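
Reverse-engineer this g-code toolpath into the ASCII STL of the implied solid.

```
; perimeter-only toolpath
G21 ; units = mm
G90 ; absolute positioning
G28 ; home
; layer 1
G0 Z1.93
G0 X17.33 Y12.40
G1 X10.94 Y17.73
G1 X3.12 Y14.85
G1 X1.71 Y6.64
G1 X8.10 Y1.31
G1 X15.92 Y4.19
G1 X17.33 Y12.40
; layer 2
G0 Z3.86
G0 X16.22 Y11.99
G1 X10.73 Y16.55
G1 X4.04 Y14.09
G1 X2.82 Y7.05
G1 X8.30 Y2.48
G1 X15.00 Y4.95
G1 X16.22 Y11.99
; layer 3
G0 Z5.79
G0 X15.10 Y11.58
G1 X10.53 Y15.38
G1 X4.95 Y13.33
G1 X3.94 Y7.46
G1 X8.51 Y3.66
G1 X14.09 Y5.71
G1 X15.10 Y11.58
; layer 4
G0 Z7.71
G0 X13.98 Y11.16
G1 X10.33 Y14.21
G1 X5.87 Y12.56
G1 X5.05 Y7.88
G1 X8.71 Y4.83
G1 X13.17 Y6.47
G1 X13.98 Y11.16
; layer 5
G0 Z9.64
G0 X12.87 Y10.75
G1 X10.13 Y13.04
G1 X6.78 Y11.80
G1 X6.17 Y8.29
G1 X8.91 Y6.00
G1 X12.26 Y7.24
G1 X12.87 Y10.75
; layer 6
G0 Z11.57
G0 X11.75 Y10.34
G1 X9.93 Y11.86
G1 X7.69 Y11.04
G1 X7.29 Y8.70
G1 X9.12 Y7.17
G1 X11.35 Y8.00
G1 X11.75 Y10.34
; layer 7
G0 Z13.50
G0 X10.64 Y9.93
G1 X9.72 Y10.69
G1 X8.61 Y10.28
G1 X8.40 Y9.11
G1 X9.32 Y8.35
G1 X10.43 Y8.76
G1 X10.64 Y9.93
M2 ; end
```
solid part
  facet normal 0.0000 0.0000 -1.0000
    outer loop
      vertex 2.21 15.61 0.00
      vertex 11.14 18.90 0.00
      vertex 18.45 12.81 0.00
    endloop
  endfacet
  facet normal 0.0000 0.0000 -1.0000
    outer loop
      vertex 0.59 6.23 0.00
      vertex 2.21 15.61 0.00
      vertex 18.45 12.81 0.00
    endloop
  endfacet
  facet normal 0.0000 0.0000 -1.0000
    outer loop
      vertex 7.90 0.14 0.00
      vertex 0.59 6.23 0.00
      vertex 18.45 12.81 0.00
    endloop
  endfacet
  facet normal 0.0000 0.0000 -1.0000
    outer loop
      vertex 16.83 3.43 0.00
      vertex 7.90 0.14 0.00
      vertex 18.45 12.81 0.00
    endloop
  endfacet
  facet normal 0.5646 0.6777 0.4712
    outer loop
      vertex 18.45 12.81 0.00
      vertex 11.14 18.90 0.00
      vertex 9.52 9.52 15.43
    endloop
  endfacet
  facet normal -0.3049 0.8277 0.4711
    outer loop
      vertex 11.14 18.90 0.00
      vertex 2.21 15.61 0.00
      vertex 9.52 9.52 15.43
    endloop
  endfacet
  facet normal -0.8692 0.1501 0.4711
    outer loop
      vertex 2.21 15.61 0.00
      vertex 0.59 6.23 0.00
      vertex 9.52 9.52 15.43
    endloop
  endfacet
  facet normal -0.5646 -0.6777 0.4712
    outer loop
      vertex 0.59 6.23 0.00
      vertex 7.90 0.14 0.00
      vertex 9.52 9.52 15.43
    endloop
  endfacet
  facet normal 0.3049 -0.8277 0.4711
    outer loop
      vertex 7.90 0.14 0.00
      vertex 16.83 3.43 0.00
      vertex 9.52 9.52 15.43
    endloop
  endfacet
  facet normal 0.8692 -0.1501 0.4711
    outer loop
      vertex 16.83 3.43 0.00
      vertex 18.45 12.81 0.00
      vertex 9.52 9.52 15.43
    endloop
  endfacet
endsolid part

The G0 Z moves step by Δz≈1.93 mm. The G1 loops shrink linearly with z, so the solid tapers from its base footprint up to z≈15.4. Closing with a flat bottom cap and the tapered top and triangulating gives 10 facets — a regular 6-sided pyramid, base circumscribed radius ≈ 9.52 mm, apex at z ≈ 15.4 mm.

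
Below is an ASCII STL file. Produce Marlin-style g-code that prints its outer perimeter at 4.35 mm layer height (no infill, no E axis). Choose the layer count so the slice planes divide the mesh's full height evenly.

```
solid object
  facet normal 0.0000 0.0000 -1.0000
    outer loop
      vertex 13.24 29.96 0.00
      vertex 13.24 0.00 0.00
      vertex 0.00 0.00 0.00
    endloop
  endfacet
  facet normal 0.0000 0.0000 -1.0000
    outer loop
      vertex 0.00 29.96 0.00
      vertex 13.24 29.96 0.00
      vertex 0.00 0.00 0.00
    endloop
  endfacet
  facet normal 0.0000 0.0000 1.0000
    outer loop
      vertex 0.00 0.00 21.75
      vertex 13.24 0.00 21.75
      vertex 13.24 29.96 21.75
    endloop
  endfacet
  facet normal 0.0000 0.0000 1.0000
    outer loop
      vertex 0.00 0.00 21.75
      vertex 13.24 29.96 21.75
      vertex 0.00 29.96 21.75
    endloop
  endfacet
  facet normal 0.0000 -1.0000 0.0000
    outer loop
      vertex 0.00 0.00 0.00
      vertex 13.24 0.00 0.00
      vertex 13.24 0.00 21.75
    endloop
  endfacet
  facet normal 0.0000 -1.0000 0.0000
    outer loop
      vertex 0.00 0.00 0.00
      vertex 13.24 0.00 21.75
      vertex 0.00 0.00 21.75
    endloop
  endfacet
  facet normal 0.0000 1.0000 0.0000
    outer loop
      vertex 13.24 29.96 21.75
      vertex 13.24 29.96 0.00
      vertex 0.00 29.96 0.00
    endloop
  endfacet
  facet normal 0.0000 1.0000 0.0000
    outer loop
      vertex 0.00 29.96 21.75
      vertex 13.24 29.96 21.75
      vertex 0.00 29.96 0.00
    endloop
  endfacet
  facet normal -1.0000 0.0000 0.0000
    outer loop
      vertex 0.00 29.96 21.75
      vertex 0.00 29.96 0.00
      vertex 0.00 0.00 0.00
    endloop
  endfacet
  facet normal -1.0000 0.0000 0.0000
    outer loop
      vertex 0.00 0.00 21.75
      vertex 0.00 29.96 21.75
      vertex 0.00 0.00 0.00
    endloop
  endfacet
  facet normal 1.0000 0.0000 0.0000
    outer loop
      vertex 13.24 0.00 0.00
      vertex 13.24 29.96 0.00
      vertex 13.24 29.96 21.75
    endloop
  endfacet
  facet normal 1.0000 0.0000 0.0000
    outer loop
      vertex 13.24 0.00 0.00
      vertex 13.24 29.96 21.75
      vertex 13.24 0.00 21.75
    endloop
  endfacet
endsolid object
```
; perimeter-only toolpath
G21 ; units = mm
G90 ; absolute positioning
G28 ; home
; layer 1
G0 Z4.35
G0 X0.00 Y0.00
G1 X13.24 Y0.00
G1 X13.24 Y29.96
G1 X0.00 Y29.96
G1 X0.00 Y0.00
; layer 2
G0 Z8.70
G0 X0.00 Y0.00
G1 X13.24 Y0.00
G1 X13.24 Y29.96
G1 X0.00 Y29.96
G1 X0.00 Y0.00
; layer 3
G0 Z13.05
G0 X0.00 Y0.00
G1 X13.24 Y0.00
G1 X13.24 Y29.96
G1 X0.00 Y29.96
G1 X0.00 Y0.00
; layer 4
G0 Z17.40
G0 X0.00 Y0.00
G1 X13.24 Y0.00
G1 X13.24 Y29.96
G1 X0.00 Y29.96
G1 X0.00 Y0.00
; layer 5
G0 Z21.75
G0 X0.00 Y0.00
G1 X13.24 Y0.00
G1 X13.24 Y29.96
G1 X0.00 Y29.96
G1 X0.00 Y0.00
M2 ; end

The solid is a rectangular box, roughly 13.2 × 30 mm footprint and 21.8 mm tall. Slicing at Δz = 4.35 mm — 5 equal slices spanning the solid's height, so layer i sits at z = i·h/5 — gives 5 non-empty perimeters. Each is a 4-segment closed polygon; G0 lifts to the layer z and rapids to the start vertex, then G1 traces the edges.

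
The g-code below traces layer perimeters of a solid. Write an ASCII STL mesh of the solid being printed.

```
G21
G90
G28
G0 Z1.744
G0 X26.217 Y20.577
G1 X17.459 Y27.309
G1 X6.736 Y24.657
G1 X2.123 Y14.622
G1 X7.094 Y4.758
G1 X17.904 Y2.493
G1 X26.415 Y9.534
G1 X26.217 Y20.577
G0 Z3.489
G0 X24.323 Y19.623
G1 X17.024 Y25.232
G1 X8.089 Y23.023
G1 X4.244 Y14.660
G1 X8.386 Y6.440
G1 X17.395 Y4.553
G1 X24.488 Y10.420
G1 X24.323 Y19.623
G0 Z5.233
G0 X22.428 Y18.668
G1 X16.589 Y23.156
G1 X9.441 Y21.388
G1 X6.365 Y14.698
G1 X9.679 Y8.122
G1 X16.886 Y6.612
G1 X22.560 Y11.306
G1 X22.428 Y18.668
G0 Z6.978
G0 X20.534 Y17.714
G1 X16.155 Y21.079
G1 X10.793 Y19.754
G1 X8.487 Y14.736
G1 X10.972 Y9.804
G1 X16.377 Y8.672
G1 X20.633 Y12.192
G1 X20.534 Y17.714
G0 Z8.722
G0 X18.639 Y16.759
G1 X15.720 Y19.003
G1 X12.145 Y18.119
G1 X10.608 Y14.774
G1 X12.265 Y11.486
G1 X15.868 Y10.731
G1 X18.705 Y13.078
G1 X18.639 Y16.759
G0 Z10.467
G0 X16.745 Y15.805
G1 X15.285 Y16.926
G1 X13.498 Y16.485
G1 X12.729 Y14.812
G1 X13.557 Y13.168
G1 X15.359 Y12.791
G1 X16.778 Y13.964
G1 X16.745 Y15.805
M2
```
solid part
  facet normal 0.0000 0.0000 -1.0000
    outer loop
      vertex 5.384 26.292 0.000
      vertex 17.894 29.385 0.000
      vertex 28.112 21.532 0.000
    endloop
  endfacet
  facet normal 0.0000 0.0000 -1.0000
    outer loop
      vertex 0.002 14.584 0.000
      vertex 5.384 26.292 0.000
      vertex 28.112 21.532 0.000
    endloop
  endfacet
  facet normal 0.0000 0.0000 -1.0000
    outer loop
      vertex 5.801 3.076 0.000
      vertex 0.002 14.584 0.000
      vertex 28.112 21.532 0.000
    endloop
  endfacet
  facet normal 0.0000 0.0000 -1.0000
    outer loop
      vertex 18.413 0.434 0.000
      vertex 5.801 3.076 0.000
      vertex 28.112 21.532 0.000
    endloop
  endfacet
  facet normal 0.0000 0.0000 -1.0000
    outer loop
      vertex 28.343 8.648 0.000
      vertex 18.413 0.434 0.000
      vertex 28.112 21.532 0.000
    endloop
  endfacet
  facet normal 0.4108 0.5345 0.7386
    outer loop
      vertex 28.112 21.532 0.000
      vertex 17.894 29.385 0.000
      vertex 14.850 14.850 12.211
    endloop
  endfacet
  facet normal -0.1618 0.6544 0.7386
    outer loop
      vertex 17.894 29.385 0.000
      vertex 5.384 26.292 0.000
      vertex 14.850 14.850 12.211
    endloop
  endfacet
  facet normal -0.6125 0.2816 0.7386
    outer loop
      vertex 5.384 26.292 0.000
      vertex 0.002 14.584 0.000
      vertex 14.850 14.850 12.211
    endloop
  endfacet
  facet normal -0.6020 -0.3034 0.7386
    outer loop
      vertex 0.002 14.584 0.000
      vertex 5.801 3.076 0.000
      vertex 14.850 14.850 12.211
    endloop
  endfacet
  facet normal -0.1382 -0.6598 0.7386
    outer loop
      vertex 5.801 3.076 0.000
      vertex 18.413 0.434 0.000
      vertex 14.850 14.850 12.211
    endloop
  endfacet
  facet normal 0.4297 -0.5194 0.7386
    outer loop
      vertex 18.413 0.434 0.000
      vertex 28.343 8.648 0.000
      vertex 14.850 14.850 12.211
    endloop
  endfacet
  facet normal 0.6740 0.0121 0.7386
    outer loop
      vertex 28.343 8.648 0.000
      vertex 28.112 21.532 0.000
      vertex 14.850 14.850 12.211
    endloop
  endfacet
endsolid part

The G0 Z moves step by Δz≈1.744 mm. The G1 loops shrink linearly with z, so the solid tapers from its base footprint up to z≈12.2. Closing with a flat bottom cap and the tapered top and triangulating gives 12 facets — a regular 7-sided pyramid, base circumscribed radius ≈ 14.8 mm, apex at z ≈ 12.2 mm.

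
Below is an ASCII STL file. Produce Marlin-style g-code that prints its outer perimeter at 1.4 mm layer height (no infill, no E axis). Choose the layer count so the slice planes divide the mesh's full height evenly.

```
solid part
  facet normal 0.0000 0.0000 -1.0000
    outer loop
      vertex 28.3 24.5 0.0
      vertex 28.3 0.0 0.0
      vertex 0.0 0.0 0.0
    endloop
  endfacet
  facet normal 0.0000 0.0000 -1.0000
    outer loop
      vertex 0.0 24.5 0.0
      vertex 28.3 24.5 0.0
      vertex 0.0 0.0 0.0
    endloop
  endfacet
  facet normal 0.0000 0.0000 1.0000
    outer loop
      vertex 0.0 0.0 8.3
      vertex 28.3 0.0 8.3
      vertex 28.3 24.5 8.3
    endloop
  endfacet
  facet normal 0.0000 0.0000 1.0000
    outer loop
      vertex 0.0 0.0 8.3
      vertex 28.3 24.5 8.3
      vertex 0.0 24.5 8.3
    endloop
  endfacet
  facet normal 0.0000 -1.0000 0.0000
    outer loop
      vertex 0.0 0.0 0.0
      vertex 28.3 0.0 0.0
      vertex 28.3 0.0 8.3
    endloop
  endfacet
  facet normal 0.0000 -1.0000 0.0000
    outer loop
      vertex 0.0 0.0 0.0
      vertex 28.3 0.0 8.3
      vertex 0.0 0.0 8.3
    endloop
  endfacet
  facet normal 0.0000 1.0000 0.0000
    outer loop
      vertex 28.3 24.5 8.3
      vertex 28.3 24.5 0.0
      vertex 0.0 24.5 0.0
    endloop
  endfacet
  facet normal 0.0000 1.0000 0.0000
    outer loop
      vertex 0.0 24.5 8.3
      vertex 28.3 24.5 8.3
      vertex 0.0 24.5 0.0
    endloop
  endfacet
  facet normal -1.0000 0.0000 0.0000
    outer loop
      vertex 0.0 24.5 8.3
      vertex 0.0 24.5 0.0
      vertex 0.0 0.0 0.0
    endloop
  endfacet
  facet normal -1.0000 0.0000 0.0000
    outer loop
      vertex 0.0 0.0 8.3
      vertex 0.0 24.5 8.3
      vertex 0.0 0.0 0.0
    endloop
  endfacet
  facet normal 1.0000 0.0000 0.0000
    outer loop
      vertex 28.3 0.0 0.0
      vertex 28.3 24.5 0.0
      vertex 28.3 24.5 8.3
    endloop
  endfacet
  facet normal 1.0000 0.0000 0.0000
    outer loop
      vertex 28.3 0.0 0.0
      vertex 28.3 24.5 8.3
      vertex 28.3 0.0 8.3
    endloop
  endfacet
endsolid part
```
; perimeter-only toolpath
G21 ; units = mm
G90 ; absolute positioning
G28 ; home
; layer 1
G0 Z1.4
G0 X0.0 Y0.0
G1 X28.3 Y0.0
G1 X28.3 Y24.5
G1 X0.0 Y24.5
G1 X0.0 Y0.0
; layer 2
G0 Z2.8
G0 X0.0 Y0.0
G1 X28.3 Y0.0
G1 X28.3 Y24.5
G1 X0.0 Y24.5
G1 X0.0 Y0.0
; layer 3
G0 Z4.2
G0 X0.0 Y0.0
G1 X28.3 Y0.0
G1 X28.3 Y24.5
G1 X0.0 Y24.5
G1 X0.0 Y0.0
; layer 4
G0 Z5.5
G0 X0.0 Y0.0
G1 X28.3 Y0.0
G1 X28.3 Y24.5
G1 X0.0 Y24.5
G1 X0.0 Y0.0
; layer 5
G0 Z6.9
G0 X0.0 Y0.0
G1 X28.3 Y0.0
G1 X28.3 Y24.5
G1 X0.0 Y24.5
G1 X0.0 Y0.0
; layer 6
G0 Z8.3
G0 X0.0 Y0.0
G1 X28.3 Y0.0
G1 X28.3 Y24.5
G1 X0.0 Y24.5
G1 X0.0 Y0.0
M2 ; end

The solid is a rectangular box, roughly 28.3 × 24.5 mm footprint and 8.3 mm tall. Slicing at Δz = 1.4 mm — 6 equal slices spanning the solid's height, so layer i sits at z = i·h/6 — gives 6 non-empty perimeters. Each is a 4-segment closed polygon; G0 lifts to the layer z and rapids to the start vertex, then G1 traces the edges.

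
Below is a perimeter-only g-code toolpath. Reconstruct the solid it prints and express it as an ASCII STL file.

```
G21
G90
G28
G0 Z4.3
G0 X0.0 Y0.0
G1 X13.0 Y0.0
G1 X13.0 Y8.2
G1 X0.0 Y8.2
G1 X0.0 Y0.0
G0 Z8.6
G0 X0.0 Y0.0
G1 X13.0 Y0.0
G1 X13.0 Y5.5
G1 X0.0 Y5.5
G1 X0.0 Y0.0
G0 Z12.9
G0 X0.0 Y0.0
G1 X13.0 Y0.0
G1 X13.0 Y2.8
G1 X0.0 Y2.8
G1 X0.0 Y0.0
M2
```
solid part
  facet normal 0.0000 0.0000 -1.0000
    outer loop
      vertex 13.0 11.0 0.0
      vertex 13.0 0.0 0.0
      vertex 0.0 0.0 0.0
    endloop
  endfacet
  facet normal 0.0000 0.0000 -1.0000
    outer loop
      vertex 0.0 11.0 0.0
      vertex 13.0 11.0 0.0
      vertex 0.0 0.0 0.0
    endloop
  endfacet
  facet normal 0.0000 -1.0000 0.0000
    outer loop
      vertex 0.0 0.0 0.0
      vertex 13.0 0.0 0.0
      vertex 13.0 0.0 17.2
    endloop
  endfacet
  facet normal 0.0000 -1.0000 0.0000
    outer loop
      vertex 0.0 0.0 0.0
      vertex 13.0 0.0 17.2
      vertex 0.0 0.0 17.2
    endloop
  endfacet
  facet normal 0.0000 0.8424 0.5388
    outer loop
      vertex 0.0 0.0 17.2
      vertex 13.0 0.0 17.2
      vertex 13.0 11.0 0.0
    endloop
  endfacet
  facet normal 0.0000 0.8424 0.5388
    outer loop
      vertex 0.0 0.0 17.2
      vertex 13.0 11.0 0.0
      vertex 0.0 11.0 0.0
    endloop
  endfacet
  facet normal -1.0000 0.0000 0.0000
    outer loop
      vertex 0.0 0.0 17.2
      vertex 0.0 11.0 0.0
      vertex 0.0 0.0 0.0
    endloop
  endfacet
  facet normal 1.0000 0.0000 0.0000
    outer loop
      vertex 13.0 0.0 0.0
      vertex 13.0 11.0 0.0
      vertex 13.0 0.0 17.2
    endloop
  endfacet
endsolid part

The G0 Z moves step by Δz≈4.3 mm. The G1 loops shrink linearly with z, so the solid tapers from its base footprint up to z≈17.2. Closing with a flat bottom cap and the tapered top and triangulating gives 8 facets — a wedge (ramp): 13 × 11 mm base, rising to 17.2 mm along the y=0 edge and sloping linearly to z=0 at y=11.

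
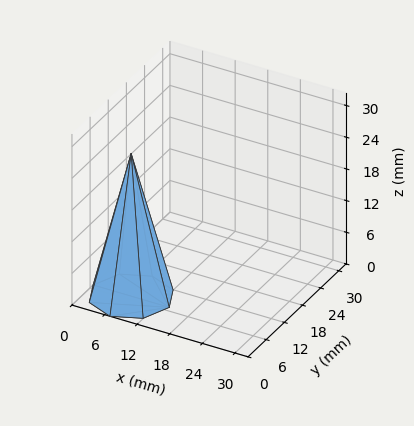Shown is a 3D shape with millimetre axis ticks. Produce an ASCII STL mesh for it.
Reading the render: the shape is a regular 8-sided pyramid, base circumscribed radius ≈ 7 mm, apex at z ≈ 27 mm (dimensions read to the nearest mm from the axis ticks). For the STL, each face is triangulated and given an outward normal.

solid part
  facet normal 0.0000 0.0000 -1.0000
    outer loop
      vertex 7.000 14.000 0.000
      vertex 11.950 11.950 0.000
      vertex 14.000 7.000 0.000
    endloop
  endfacet
  facet normal 0.0000 0.0000 -1.0000
    outer loop
      vertex 2.050 11.950 0.000
      vertex 7.000 14.000 0.000
      vertex 14.000 7.000 0.000
    endloop
  endfacet
  facet normal 0.0000 0.0000 -1.0000
    outer loop
      vertex 0.000 7.000 0.000
      vertex 2.050 11.950 0.000
      vertex 14.000 7.000 0.000
    endloop
  endfacet
  facet normal 0.0000 0.0000 -1.0000
    outer loop
      vertex 2.050 2.050 0.000
      vertex 0.000 7.000 0.000
      vertex 14.000 7.000 0.000
    endloop
  endfacet
  facet normal 0.0000 0.0000 -1.0000
    outer loop
      vertex 7.000 0.000 0.000
      vertex 2.050 2.050 0.000
      vertex 14.000 7.000 0.000
    endloop
  endfacet
  facet normal 0.0000 0.0000 -1.0000
    outer loop
      vertex 11.950 2.050 0.000
      vertex 7.000 0.000 0.000
      vertex 14.000 7.000 0.000
    endloop
  endfacet
  facet normal 0.8985 0.3721 0.2329
    outer loop
      vertex 14.000 7.000 0.000
      vertex 11.950 11.950 0.000
      vertex 7.000 7.000 27.000
    endloop
  endfacet
  facet normal 0.3721 0.8985 0.2329
    outer loop
      vertex 11.950 11.950 0.000
      vertex 7.000 14.000 0.000
      vertex 7.000 7.000 27.000
    endloop
  endfacet
  facet normal -0.3721 0.8985 0.2329
    outer loop
      vertex 7.000 14.000 0.000
      vertex 2.050 11.950 0.000
      vertex 7.000 7.000 27.000
    endloop
  endfacet
  facet normal -0.8985 0.3721 0.2329
    outer loop
      vertex 2.050 11.950 0.000
      vertex 0.000 7.000 0.000
      vertex 7.000 7.000 27.000
    endloop
  endfacet
  facet normal -0.8985 -0.3721 0.2329
    outer loop
      vertex 0.000 7.000 0.000
      vertex 2.050 2.050 0.000
      vertex 7.000 7.000 27.000
    endloop
  endfacet
  facet normal -0.3721 -0.8985 0.2329
    outer loop
      vertex 2.050 2.050 0.000
      vertex 7.000 0.000 0.000
      vertex 7.000 7.000 27.000
    endloop
  endfacet
  facet normal 0.3721 -0.8985 0.2329
    outer loop
      vertex 7.000 0.000 0.000
      vertex 11.950 2.050 0.000
      vertex 7.000 7.000 27.000
    endloop
  endfacet
  facet normal 0.8985 -0.3721 0.2329
    outer loop
      vertex 11.950 2.050 0.000
      vertex 14.000 7.000 0.000
      vertex 7.000 7.000 27.000
    endloop
  endfacet
endsolid part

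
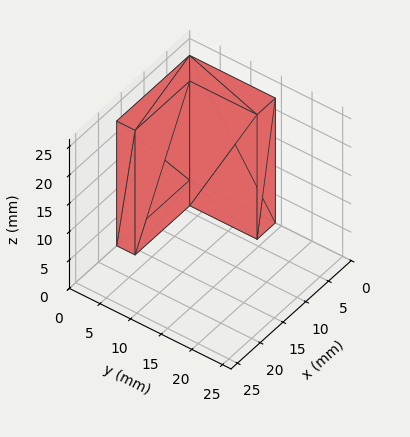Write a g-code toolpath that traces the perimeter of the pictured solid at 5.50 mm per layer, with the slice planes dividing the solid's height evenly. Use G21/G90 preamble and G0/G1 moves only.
Reading the render: the shape is an L-shaped prism: outer 16 × 14 mm, arm thicknesses ≈ 3 mm (horizontal) and 4 mm (vertical), extruded 22 mm in z (dimensions read to the nearest mm from the axis ticks). For the g-code, the solid's height is divided into equal slices at the stated Δz and each level perimeter traced with G1 moves after a G0 lift.

; perimeter-only toolpath
G21 ; units = mm
G90 ; absolute positioning
G28 ; home
; layer 1
G0 Z5.50
G0 X0.00 Y0.00
G1 X16.00 Y0.00
G1 X16.00 Y3.00
G1 X4.00 Y3.00
G1 X4.00 Y14.00
G1 X0.00 Y14.00
G1 X0.00 Y0.00
; layer 2
G0 Z11.00
G0 X0.00 Y0.00
G1 X16.00 Y0.00
G1 X16.00 Y3.00
G1 X4.00 Y3.00
G1 X4.00 Y14.00
G1 X0.00 Y14.00
G1 X0.00 Y0.00
; layer 3
G0 Z16.50
G0 X0.00 Y0.00
G1 X16.00 Y0.00
G1 X16.00 Y3.00
G1 X4.00 Y3.00
G1 X4.00 Y14.00
G1 X0.00 Y14.00
G1 X0.00 Y0.00
; layer 4
G0 Z22.00
G0 X0.00 Y0.00
G1 X16.00 Y0.00
G1 X16.00 Y3.00
G1 X4.00 Y3.00
G1 X4.00 Y14.00
G1 X0.00 Y14.00
G1 X0.00 Y0.00
M2 ; end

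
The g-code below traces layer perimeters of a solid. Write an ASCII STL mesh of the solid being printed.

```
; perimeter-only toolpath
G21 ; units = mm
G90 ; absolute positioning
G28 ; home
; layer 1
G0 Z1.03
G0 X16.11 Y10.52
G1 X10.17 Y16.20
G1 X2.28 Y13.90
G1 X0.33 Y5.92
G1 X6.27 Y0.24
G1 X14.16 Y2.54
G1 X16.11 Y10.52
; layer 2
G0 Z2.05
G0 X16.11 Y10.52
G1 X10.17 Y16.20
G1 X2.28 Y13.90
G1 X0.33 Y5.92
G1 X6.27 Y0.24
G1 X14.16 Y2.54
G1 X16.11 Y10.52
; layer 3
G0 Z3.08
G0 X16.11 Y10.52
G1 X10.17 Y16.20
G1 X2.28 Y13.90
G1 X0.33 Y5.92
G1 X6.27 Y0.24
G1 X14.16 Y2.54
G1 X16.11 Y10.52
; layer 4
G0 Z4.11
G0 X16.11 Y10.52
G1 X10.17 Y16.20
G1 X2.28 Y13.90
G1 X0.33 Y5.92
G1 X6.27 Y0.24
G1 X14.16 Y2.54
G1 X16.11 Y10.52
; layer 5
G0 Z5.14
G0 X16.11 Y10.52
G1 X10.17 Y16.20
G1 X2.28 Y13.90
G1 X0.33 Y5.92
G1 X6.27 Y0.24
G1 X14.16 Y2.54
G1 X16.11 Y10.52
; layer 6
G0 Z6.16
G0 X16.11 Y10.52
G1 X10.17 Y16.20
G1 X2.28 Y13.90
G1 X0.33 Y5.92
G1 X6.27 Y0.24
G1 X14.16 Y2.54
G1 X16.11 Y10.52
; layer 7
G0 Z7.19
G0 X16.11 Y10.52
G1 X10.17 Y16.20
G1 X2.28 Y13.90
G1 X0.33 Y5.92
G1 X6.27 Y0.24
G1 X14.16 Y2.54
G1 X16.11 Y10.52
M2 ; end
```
solid part
  facet normal 0.0000 0.0000 -1.0000
    outer loop
      vertex 2.28 13.90 0.00
      vertex 10.17 16.20 0.00
      vertex 16.11 10.52 0.00
    endloop
  endfacet
  facet normal 0.0000 0.0000 -1.0000
    outer loop
      vertex 0.33 5.92 0.00
      vertex 2.28 13.90 0.00
      vertex 16.11 10.52 0.00
    endloop
  endfacet
  facet normal 0.0000 0.0000 -1.0000
    outer loop
      vertex 6.27 0.24 0.00
      vertex 0.33 5.92 0.00
      vertex 16.11 10.52 0.00
    endloop
  endfacet
  facet normal 0.0000 0.0000 -1.0000
    outer loop
      vertex 14.16 2.54 0.00
      vertex 6.27 0.24 0.00
      vertex 16.11 10.52 0.00
    endloop
  endfacet
  facet normal 0.0000 0.0000 1.0000
    outer loop
      vertex 16.11 10.52 7.19
      vertex 10.17 16.20 7.19
      vertex 2.28 13.90 7.19
    endloop
  endfacet
  facet normal 0.0000 0.0000 1.0000
    outer loop
      vertex 16.11 10.52 7.19
      vertex 2.28 13.90 7.19
      vertex 0.33 5.92 7.19
    endloop
  endfacet
  facet normal 0.0000 0.0000 1.0000
    outer loop
      vertex 16.11 10.52 7.19
      vertex 0.33 5.92 7.19
      vertex 6.27 0.24 7.19
    endloop
  endfacet
  facet normal 0.0000 0.0000 1.0000
    outer loop
      vertex 16.11 10.52 7.19
      vertex 6.27 0.24 7.19
      vertex 14.16 2.54 7.19
    endloop
  endfacet
  facet normal 0.6911 0.7227 0.0000
    outer loop
      vertex 16.11 10.52 0.00
      vertex 10.17 16.20 0.00
      vertex 10.17 16.20 7.19
    endloop
  endfacet
  facet normal 0.6911 0.7227 0.0000
    outer loop
      vertex 16.11 10.52 0.00
      vertex 10.17 16.20 7.19
      vertex 16.11 10.52 7.19
    endloop
  endfacet
  facet normal -0.2799 0.9600 0.0000
    outer loop
      vertex 10.17 16.20 0.00
      vertex 2.28 13.90 0.00
      vertex 2.28 13.90 7.19
    endloop
  endfacet
  facet normal -0.2799 0.9600 0.0000
    outer loop
      vertex 10.17 16.20 0.00
      vertex 2.28 13.90 7.19
      vertex 10.17 16.20 7.19
    endloop
  endfacet
  facet normal -0.9714 0.2374 0.0000
    outer loop
      vertex 2.28 13.90 0.00
      vertex 0.33 5.92 0.00
      vertex 0.33 5.92 7.19
    endloop
  endfacet
  facet normal -0.9714 0.2374 0.0000
    outer loop
      vertex 2.28 13.90 0.00
      vertex 0.33 5.92 7.19
      vertex 2.28 13.90 7.19
    endloop
  endfacet
  facet normal -0.6911 -0.7227 0.0000
    outer loop
      vertex 0.33 5.92 0.00
      vertex 6.27 0.24 0.00
      vertex 6.27 0.24 7.19
    endloop
  endfacet
  facet normal -0.6911 -0.7227 0.0000
    outer loop
      vertex 0.33 5.92 0.00
      vertex 6.27 0.24 7.19
      vertex 0.33 5.92 7.19
    endloop
  endfacet
  facet normal 0.2799 -0.9600 0.0000
    outer loop
      vertex 6.27 0.24 0.00
      vertex 14.16 2.54 0.00
      vertex 14.16 2.54 7.19
    endloop
  endfacet
  facet normal 0.2799 -0.9600 0.0000
    outer loop
      vertex 6.27 0.24 0.00
      vertex 14.16 2.54 7.19
      vertex 6.27 0.24 7.19
    endloop
  endfacet
  facet normal 0.9714 -0.2374 0.0000
    outer loop
      vertex 14.16 2.54 0.00
      vertex 16.11 10.52 0.00
      vertex 16.11 10.52 7.19
    endloop
  endfacet
  facet normal 0.9714 -0.2374 0.0000
    outer loop
      vertex 14.16 2.54 0.00
      vertex 16.11 10.52 7.19
      vertex 14.16 2.54 7.19
    endloop
  endfacet
endsolid part

The G0 Z moves step by Δz≈1.03 mm. Every layer's G1 loop is the same polygon, so the solid is a straight extrusion of it from z=0 to z≈7.19. Closing with flat bottom and top caps and triangulating gives 20 facets — a regular 6-sided prism (a cylinder approximated with 6 flat sides), circumscribed radius ≈ 8.22 mm, height ≈ 7.19 mm.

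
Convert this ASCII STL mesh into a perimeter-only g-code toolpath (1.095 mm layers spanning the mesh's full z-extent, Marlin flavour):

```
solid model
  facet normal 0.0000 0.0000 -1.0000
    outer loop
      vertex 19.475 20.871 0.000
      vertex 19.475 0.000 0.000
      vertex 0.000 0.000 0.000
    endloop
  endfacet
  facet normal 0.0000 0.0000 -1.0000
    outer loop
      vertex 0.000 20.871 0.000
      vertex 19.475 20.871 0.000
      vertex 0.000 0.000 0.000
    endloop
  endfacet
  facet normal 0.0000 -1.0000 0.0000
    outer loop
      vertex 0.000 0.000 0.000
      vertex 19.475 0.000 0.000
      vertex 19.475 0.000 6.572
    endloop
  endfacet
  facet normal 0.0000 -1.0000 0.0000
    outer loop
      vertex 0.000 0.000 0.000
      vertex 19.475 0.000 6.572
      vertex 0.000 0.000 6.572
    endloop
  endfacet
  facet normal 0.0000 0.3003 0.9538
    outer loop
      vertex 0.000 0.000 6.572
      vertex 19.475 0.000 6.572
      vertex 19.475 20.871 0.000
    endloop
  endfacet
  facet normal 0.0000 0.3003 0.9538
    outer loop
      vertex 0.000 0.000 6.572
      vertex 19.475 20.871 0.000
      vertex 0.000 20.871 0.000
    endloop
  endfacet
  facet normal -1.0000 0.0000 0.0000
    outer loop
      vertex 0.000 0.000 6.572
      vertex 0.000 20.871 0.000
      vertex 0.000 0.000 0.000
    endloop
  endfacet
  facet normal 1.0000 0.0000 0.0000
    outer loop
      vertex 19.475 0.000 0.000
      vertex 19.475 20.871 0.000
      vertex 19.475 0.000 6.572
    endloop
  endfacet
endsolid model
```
; perimeter-only toolpath
G21 ; units = mm
G90 ; absolute positioning
G28 ; home
; layer 1
G0 Z1.095
G0 X0.000 Y0.000
G1 X19.475 Y0.000
G1 X19.475 Y17.392
G1 X0.000 Y17.392
G1 X0.000 Y0.000
; layer 2
G0 Z2.191
G0 X0.000 Y0.000
G1 X19.475 Y0.000
G1 X19.475 Y13.914
G1 X0.000 Y13.914
G1 X0.000 Y0.000
; layer 3
G0 Z3.286
G0 X0.000 Y0.000
G1 X19.475 Y0.000
G1 X19.475 Y10.435
G1 X0.000 Y10.435
G1 X0.000 Y0.000
; layer 4
G0 Z4.381
G0 X0.000 Y0.000
G1 X19.475 Y0.000
G1 X19.475 Y6.957
G1 X0.000 Y6.957
G1 X0.000 Y0.000
; layer 5
G0 Z5.477
G0 X0.000 Y0.000
G1 X19.475 Y0.000
G1 X19.475 Y3.479
G1 X0.000 Y3.479
G1 X0.000 Y0.000
M2 ; end

The solid is a wedge (ramp): 19.5 × 20.9 mm base, rising to 6.57 mm along the y=0 edge and sloping linearly to z=0 at y=20.9. Slicing at Δz = 1.095 mm — 6 equal slices spanning the solid's height, so layer i sits at z = i·h/6 — gives 5 non-empty perimeters. Each is a 4-segment closed polygon; G0 lifts to the layer z and rapids to the start vertex, then G1 traces the edges. The cross-section shrinks linearly with z (the slice at the apex is degenerate and omitted).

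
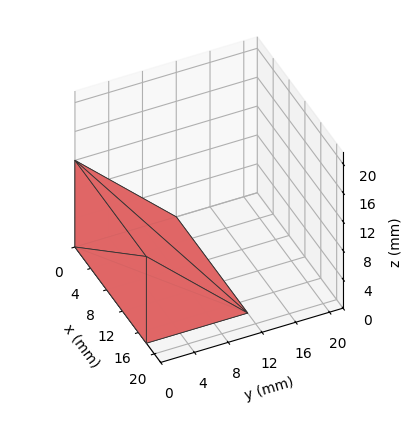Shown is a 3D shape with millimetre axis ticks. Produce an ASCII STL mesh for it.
Reading the render: the shape is a wedge (ramp): 18 × 12 mm base, rising to 12 mm along the y=0 edge and sloping linearly to z=0 at y=12 (dimensions read to the nearest mm from the axis ticks). For the STL, each face is triangulated and given an outward normal.

solid part
  facet normal 0.0000 0.0000 -1.0000
    outer loop
      vertex 18.00 12.00 0.00
      vertex 18.00 0.00 0.00
      vertex 0.00 0.00 0.00
    endloop
  endfacet
  facet normal 0.0000 0.0000 -1.0000
    outer loop
      vertex 0.00 12.00 0.00
      vertex 18.00 12.00 0.00
      vertex 0.00 0.00 0.00
    endloop
  endfacet
  facet normal 0.0000 -1.0000 0.0000
    outer loop
      vertex 0.00 0.00 0.00
      vertex 18.00 0.00 0.00
      vertex 18.00 0.00 12.00
    endloop
  endfacet
  facet normal 0.0000 -1.0000 0.0000
    outer loop
      vertex 0.00 0.00 0.00
      vertex 18.00 0.00 12.00
      vertex 0.00 0.00 12.00
    endloop
  endfacet
  facet normal 0.0000 0.7071 0.7071
    outer loop
      vertex 0.00 0.00 12.00
      vertex 18.00 0.00 12.00
      vertex 18.00 12.00 0.00
    endloop
  endfacet
  facet normal 0.0000 0.7071 0.7071
    outer loop
      vertex 0.00 0.00 12.00
      vertex 18.00 12.00 0.00
      vertex 0.00 12.00 0.00
    endloop
  endfacet
  facet normal -1.0000 0.0000 0.0000
    outer loop
      vertex 0.00 0.00 12.00
      vertex 0.00 12.00 0.00
      vertex 0.00 0.00 0.00
    endloop
  endfacet
  facet normal 1.0000 0.0000 0.0000
    outer loop
      vertex 18.00 0.00 0.00
      vertex 18.00 12.00 0.00
      vertex 18.00 0.00 12.00
    endloop
  endfacet
endsolid part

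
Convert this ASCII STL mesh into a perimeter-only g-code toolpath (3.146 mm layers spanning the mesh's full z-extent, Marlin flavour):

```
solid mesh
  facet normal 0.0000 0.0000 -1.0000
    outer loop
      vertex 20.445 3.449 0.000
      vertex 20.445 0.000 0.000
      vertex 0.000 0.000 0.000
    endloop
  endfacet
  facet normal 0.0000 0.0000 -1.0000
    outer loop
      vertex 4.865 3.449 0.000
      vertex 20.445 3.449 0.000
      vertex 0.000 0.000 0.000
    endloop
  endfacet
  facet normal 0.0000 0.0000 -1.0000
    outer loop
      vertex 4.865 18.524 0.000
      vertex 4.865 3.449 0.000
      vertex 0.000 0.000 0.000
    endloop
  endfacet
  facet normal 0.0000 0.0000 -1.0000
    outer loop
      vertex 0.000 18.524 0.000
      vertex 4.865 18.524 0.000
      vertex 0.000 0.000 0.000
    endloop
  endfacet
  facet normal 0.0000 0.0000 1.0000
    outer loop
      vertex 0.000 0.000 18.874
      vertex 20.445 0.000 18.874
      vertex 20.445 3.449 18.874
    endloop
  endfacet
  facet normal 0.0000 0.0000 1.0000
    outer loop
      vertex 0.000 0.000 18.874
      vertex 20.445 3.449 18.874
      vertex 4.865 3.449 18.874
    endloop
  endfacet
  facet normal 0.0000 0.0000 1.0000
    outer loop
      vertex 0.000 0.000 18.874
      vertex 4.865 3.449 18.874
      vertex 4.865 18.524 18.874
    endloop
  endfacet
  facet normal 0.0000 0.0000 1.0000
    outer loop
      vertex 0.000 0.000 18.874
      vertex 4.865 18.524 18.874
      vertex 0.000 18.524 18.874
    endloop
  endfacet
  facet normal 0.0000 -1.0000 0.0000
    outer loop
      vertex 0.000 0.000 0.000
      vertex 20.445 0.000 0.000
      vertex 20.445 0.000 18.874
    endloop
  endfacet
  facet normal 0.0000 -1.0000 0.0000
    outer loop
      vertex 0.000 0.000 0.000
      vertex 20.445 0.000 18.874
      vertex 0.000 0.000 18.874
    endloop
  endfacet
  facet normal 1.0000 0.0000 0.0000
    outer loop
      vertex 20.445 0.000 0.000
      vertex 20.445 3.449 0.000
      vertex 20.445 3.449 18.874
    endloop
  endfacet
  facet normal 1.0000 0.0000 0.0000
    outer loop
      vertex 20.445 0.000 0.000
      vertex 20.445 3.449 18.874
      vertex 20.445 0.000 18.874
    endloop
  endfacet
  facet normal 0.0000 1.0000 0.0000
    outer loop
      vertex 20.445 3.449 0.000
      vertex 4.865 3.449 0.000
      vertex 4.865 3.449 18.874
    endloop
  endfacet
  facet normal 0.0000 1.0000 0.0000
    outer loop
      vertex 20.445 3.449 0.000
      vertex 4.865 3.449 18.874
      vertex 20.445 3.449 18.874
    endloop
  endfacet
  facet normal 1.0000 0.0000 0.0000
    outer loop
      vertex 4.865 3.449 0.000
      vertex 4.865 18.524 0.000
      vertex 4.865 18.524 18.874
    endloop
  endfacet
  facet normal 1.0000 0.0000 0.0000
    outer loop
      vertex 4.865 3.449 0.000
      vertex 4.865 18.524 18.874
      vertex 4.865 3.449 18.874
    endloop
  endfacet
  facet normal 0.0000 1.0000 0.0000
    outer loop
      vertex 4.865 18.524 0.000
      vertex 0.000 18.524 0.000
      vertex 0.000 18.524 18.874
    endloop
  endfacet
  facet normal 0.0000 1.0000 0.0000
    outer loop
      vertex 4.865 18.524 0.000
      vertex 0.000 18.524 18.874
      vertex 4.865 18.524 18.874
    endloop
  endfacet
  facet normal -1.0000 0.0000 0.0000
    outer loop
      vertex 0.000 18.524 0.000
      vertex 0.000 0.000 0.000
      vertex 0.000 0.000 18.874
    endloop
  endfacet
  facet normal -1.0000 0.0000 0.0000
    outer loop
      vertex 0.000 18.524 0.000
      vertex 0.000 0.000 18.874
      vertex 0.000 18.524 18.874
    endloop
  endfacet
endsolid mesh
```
; perimeter-only toolpath
G21 ; units = mm
G90 ; absolute positioning
G28 ; home
; layer 1
G0 Z3.146
G0 X0.000 Y0.000
G1 X20.445 Y0.000
G1 X20.445 Y3.449
G1 X4.865 Y3.449
G1 X4.865 Y18.524
G1 X0.000 Y18.524
G1 X0.000 Y0.000
; layer 2
G0 Z6.291
G0 X0.000 Y0.000
G1 X20.445 Y0.000
G1 X20.445 Y3.449
G1 X4.865 Y3.449
G1 X4.865 Y18.524
G1 X0.000 Y18.524
G1 X0.000 Y0.000
; layer 3
G0 Z9.437
G0 X0.000 Y0.000
G1 X20.445 Y0.000
G1 X20.445 Y3.449
G1 X4.865 Y3.449
G1 X4.865 Y18.524
G1 X0.000 Y18.524
G1 X0.000 Y0.000
; layer 4
G0 Z12.583
G0 X0.000 Y0.000
G1 X20.445 Y0.000
G1 X20.445 Y3.449
G1 X4.865 Y3.449
G1 X4.865 Y18.524
G1 X0.000 Y18.524
G1 X0.000 Y0.000
; layer 5
G0 Z15.728
G0 X0.000 Y0.000
G1 X20.445 Y0.000
G1 X20.445 Y3.449
G1 X4.865 Y3.449
G1 X4.865 Y18.524
G1 X0.000 Y18.524
G1 X0.000 Y0.000
; layer 6
G0 Z18.874
G0 X0.000 Y0.000
G1 X20.445 Y0.000
G1 X20.445 Y3.449
G1 X4.865 Y3.449
G1 X4.865 Y18.524
G1 X0.000 Y18.524
G1 X0.000 Y0.000
M2 ; end

The solid is an L-shaped prism: outer 20.4 × 18.5 mm, arm thicknesses ≈ 3.45 mm (horizontal) and 4.87 mm (vertical), extruded 18.9 mm in z. Slicing at Δz = 3.146 mm — 6 equal slices spanning the solid's height, so layer i sits at z = i·h/6 — gives 6 non-empty perimeters. Each is a 6-segment closed polygon; G0 lifts to the layer z and rapids to the start vertex, then G1 traces the edges.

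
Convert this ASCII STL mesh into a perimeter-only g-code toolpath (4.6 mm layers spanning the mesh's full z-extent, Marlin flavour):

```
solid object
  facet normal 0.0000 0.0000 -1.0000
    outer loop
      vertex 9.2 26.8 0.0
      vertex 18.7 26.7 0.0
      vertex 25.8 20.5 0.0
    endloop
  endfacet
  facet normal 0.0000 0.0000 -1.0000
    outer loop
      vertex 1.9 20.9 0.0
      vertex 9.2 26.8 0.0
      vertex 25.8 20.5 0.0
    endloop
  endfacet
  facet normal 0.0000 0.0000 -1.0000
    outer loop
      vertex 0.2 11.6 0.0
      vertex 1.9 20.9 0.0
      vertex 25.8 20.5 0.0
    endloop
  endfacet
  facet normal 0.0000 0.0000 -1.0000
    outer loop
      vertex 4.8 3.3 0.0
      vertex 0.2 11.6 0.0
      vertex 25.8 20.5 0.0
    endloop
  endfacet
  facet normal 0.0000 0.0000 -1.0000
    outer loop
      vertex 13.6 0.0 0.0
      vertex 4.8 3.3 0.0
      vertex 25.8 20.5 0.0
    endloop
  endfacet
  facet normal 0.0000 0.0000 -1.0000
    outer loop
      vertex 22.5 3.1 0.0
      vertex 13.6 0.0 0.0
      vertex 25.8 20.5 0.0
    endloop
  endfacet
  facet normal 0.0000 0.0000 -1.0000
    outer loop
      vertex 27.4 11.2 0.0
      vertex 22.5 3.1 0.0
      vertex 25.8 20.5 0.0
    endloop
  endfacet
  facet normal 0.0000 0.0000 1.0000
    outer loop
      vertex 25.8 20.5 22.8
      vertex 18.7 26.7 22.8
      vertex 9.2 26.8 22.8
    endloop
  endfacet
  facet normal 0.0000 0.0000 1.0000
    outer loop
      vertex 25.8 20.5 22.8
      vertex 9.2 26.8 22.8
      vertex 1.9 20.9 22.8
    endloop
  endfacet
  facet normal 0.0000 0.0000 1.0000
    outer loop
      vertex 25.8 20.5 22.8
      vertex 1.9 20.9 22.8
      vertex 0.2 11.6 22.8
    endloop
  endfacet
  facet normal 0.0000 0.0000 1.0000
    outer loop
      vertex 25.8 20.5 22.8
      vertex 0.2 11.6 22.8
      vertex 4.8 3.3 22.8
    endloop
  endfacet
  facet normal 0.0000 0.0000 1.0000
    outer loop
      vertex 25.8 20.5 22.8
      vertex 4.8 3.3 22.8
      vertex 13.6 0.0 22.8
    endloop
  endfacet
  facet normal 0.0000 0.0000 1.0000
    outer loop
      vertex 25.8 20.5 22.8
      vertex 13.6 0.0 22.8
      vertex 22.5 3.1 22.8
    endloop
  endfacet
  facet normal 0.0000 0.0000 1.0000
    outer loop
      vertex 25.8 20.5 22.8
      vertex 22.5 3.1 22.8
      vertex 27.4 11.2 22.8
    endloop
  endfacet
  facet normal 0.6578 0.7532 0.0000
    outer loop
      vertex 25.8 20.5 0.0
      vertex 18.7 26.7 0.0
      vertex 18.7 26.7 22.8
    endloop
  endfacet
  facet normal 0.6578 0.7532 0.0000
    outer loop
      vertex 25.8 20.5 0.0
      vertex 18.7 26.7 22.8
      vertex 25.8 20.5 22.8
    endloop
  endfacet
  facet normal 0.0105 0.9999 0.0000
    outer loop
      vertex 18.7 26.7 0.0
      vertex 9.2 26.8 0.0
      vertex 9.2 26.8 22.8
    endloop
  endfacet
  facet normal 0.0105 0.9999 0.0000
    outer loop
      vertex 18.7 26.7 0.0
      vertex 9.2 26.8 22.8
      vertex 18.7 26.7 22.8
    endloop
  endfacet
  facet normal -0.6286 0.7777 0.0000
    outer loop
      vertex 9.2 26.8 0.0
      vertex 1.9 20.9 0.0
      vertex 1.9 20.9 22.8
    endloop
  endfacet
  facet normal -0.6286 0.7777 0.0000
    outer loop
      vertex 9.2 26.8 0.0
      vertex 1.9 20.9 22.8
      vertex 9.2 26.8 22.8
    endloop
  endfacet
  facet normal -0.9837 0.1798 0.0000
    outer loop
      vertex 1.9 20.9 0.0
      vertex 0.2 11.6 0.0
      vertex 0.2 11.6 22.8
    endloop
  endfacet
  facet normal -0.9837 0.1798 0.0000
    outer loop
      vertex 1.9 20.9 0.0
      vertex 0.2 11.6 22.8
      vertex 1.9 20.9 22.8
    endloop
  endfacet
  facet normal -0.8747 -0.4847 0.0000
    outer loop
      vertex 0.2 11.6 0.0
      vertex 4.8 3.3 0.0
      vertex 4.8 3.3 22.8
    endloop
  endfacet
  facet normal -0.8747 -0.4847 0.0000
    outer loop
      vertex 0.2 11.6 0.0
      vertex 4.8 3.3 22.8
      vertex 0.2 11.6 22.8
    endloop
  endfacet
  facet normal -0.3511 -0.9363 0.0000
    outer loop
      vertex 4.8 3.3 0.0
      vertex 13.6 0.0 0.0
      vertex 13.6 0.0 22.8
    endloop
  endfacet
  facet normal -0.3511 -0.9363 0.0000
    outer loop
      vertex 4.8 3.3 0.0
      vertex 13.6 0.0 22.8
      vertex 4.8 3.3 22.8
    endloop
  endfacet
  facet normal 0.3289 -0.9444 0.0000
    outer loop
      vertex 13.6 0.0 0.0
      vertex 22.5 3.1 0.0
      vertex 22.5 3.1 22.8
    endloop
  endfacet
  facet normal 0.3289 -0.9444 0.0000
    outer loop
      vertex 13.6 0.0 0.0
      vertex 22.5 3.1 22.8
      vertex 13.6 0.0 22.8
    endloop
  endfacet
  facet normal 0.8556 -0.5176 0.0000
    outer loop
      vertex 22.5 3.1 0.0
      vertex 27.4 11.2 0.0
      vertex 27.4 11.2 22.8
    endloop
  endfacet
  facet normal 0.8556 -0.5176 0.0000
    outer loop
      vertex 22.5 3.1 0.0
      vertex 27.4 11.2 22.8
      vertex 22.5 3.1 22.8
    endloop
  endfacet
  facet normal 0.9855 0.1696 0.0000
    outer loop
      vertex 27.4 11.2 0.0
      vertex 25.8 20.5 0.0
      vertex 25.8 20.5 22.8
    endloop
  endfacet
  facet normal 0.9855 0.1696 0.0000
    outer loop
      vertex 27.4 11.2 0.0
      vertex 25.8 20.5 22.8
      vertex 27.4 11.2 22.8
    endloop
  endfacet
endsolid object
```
; perimeter-only toolpath
G21 ; units = mm
G90 ; absolute positioning
G28 ; home
; layer 1
G0 Z4.6
G0 X25.8 Y20.5
G1 X18.7 Y26.7
G1 X9.2 Y26.8
G1 X1.9 Y20.9
G1 X0.2 Y11.6
G1 X4.8 Y3.3
G1 X13.6 Y0.0
G1 X22.5 Y3.1
G1 X27.4 Y11.2
G1 X25.8 Y20.5
; layer 2
G0 Z9.1
G0 X25.8 Y20.5
G1 X18.7 Y26.7
G1 X9.2 Y26.8
G1 X1.9 Y20.9
G1 X0.2 Y11.6
G1 X4.8 Y3.3
G1 X13.6 Y0.0
G1 X22.5 Y3.1
G1 X27.4 Y11.2
G1 X25.8 Y20.5
; layer 3
G0 Z13.7
G0 X25.8 Y20.5
G1 X18.7 Y26.7
G1 X9.2 Y26.8
G1 X1.9 Y20.9
G1 X0.2 Y11.6
G1 X4.8 Y3.3
G1 X13.6 Y0.0
G1 X22.5 Y3.1
G1 X27.4 Y11.2
G1 X25.8 Y20.5
; layer 4
G0 Z18.2
G0 X25.8 Y20.5
G1 X18.7 Y26.7
G1 X9.2 Y26.8
G1 X1.9 Y20.9
G1 X0.2 Y11.6
G1 X4.8 Y3.3
G1 X13.6 Y0.0
G1 X22.5 Y3.1
G1 X27.4 Y11.2
G1 X25.8 Y20.5
; layer 5
G0 Z22.8
G0 X25.8 Y20.5
G1 X18.7 Y26.7
G1 X9.2 Y26.8
G1 X1.9 Y20.9
G1 X0.2 Y11.6
G1 X4.8 Y3.3
G1 X13.6 Y0.0
G1 X22.5 Y3.1
G1 X27.4 Y11.2
G1 X25.8 Y20.5
M2 ; end

The solid is a regular 9-sided prism (a cylinder approximated with 9 flat sides), circumscribed radius ≈ 13.8 mm, height ≈ 22.8 mm. Slicing at Δz = 4.6 mm — 5 equal slices spanning the solid's height, so layer i sits at z = i·h/5 — gives 5 non-empty perimeters. Each is a 9-segment closed polygon; G0 lifts to the layer z and rapids to the start vertex, then G1 traces the edges.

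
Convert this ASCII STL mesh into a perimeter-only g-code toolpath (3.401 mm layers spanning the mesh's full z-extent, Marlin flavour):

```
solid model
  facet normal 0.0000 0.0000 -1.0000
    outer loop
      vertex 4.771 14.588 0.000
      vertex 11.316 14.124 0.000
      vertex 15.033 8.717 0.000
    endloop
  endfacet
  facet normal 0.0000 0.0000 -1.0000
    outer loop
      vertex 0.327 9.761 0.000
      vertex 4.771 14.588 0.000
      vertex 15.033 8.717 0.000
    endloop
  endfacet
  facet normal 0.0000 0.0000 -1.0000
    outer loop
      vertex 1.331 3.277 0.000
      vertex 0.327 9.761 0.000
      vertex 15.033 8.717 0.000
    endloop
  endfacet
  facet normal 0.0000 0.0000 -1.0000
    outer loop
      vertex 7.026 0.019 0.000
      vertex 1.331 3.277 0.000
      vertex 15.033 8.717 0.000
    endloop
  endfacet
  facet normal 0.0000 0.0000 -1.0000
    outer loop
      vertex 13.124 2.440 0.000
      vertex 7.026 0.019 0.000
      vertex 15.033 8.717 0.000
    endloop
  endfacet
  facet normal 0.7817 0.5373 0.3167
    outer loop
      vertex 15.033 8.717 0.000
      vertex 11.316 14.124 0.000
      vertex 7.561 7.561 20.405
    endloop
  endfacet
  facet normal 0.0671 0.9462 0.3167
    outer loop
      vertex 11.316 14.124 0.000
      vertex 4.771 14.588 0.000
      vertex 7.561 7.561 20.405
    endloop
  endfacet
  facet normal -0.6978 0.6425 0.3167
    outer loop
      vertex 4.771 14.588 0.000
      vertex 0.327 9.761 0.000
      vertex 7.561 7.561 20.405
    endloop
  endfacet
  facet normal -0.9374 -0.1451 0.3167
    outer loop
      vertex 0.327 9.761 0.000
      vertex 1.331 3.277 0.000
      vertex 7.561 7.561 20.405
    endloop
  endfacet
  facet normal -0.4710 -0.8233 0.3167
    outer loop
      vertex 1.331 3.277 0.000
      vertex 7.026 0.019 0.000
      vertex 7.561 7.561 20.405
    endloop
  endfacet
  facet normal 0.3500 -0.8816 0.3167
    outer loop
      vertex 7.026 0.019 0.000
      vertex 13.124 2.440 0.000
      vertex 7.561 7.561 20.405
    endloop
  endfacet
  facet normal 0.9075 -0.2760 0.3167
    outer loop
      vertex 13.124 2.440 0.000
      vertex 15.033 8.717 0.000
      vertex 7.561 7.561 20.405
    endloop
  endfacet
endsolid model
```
; perimeter-only toolpath
G21 ; units = mm
G90 ; absolute positioning
G28 ; home
; layer 1
G0 Z3.401
G0 X13.788 Y8.524
G1 X10.690 Y13.030
G1 X5.236 Y13.417
G1 X1.533 Y9.394
G1 X2.369 Y3.991
G1 X7.115 Y1.276
G1 X12.197 Y3.293
G1 X13.788 Y8.524
; layer 2
G0 Z6.802
G0 X12.542 Y8.332
G1 X10.064 Y11.936
G1 X5.701 Y12.246
G1 X2.738 Y9.028
G1 X3.408 Y4.705
G1 X7.204 Y2.533
G1 X11.270 Y4.147
G1 X12.542 Y8.332
; layer 3
G0 Z10.203
G0 X11.297 Y8.139
G1 X9.439 Y10.843
G1 X6.166 Y11.075
G1 X3.944 Y8.661
G1 X4.446 Y5.419
G1 X7.293 Y3.790
G1 X10.343 Y5.000
G1 X11.297 Y8.139
; layer 4
G0 Z13.603
G0 X10.052 Y7.946
G1 X8.813 Y9.749
G1 X6.631 Y9.903
G1 X5.150 Y8.294
G1 X5.484 Y6.133
G1 X7.383 Y5.047
G1 X9.415 Y5.854
G1 X10.052 Y7.946
; layer 5
G0 Z17.004
G0 X8.806 Y7.754
G1 X8.187 Y8.655
G1 X7.096 Y8.732
G1 X6.355 Y7.928
G1 X6.523 Y6.847
G1 X7.472 Y6.304
G1 X8.488 Y6.707
G1 X8.806 Y7.754
M2 ; end

The solid is a regular 7-sided pyramid, base circumscribed radius ≈ 7.56 mm, apex at z ≈ 20.4 mm. Slicing at Δz = 3.401 mm — 6 equal slices spanning the solid's height, so layer i sits at z = i·h/6 — gives 5 non-empty perimeters. Each is a 7-segment closed polygon; G0 lifts to the layer z and rapids to the start vertex, then G1 traces the edges. The cross-section shrinks linearly with z (the slice at the apex is degenerate and omitted).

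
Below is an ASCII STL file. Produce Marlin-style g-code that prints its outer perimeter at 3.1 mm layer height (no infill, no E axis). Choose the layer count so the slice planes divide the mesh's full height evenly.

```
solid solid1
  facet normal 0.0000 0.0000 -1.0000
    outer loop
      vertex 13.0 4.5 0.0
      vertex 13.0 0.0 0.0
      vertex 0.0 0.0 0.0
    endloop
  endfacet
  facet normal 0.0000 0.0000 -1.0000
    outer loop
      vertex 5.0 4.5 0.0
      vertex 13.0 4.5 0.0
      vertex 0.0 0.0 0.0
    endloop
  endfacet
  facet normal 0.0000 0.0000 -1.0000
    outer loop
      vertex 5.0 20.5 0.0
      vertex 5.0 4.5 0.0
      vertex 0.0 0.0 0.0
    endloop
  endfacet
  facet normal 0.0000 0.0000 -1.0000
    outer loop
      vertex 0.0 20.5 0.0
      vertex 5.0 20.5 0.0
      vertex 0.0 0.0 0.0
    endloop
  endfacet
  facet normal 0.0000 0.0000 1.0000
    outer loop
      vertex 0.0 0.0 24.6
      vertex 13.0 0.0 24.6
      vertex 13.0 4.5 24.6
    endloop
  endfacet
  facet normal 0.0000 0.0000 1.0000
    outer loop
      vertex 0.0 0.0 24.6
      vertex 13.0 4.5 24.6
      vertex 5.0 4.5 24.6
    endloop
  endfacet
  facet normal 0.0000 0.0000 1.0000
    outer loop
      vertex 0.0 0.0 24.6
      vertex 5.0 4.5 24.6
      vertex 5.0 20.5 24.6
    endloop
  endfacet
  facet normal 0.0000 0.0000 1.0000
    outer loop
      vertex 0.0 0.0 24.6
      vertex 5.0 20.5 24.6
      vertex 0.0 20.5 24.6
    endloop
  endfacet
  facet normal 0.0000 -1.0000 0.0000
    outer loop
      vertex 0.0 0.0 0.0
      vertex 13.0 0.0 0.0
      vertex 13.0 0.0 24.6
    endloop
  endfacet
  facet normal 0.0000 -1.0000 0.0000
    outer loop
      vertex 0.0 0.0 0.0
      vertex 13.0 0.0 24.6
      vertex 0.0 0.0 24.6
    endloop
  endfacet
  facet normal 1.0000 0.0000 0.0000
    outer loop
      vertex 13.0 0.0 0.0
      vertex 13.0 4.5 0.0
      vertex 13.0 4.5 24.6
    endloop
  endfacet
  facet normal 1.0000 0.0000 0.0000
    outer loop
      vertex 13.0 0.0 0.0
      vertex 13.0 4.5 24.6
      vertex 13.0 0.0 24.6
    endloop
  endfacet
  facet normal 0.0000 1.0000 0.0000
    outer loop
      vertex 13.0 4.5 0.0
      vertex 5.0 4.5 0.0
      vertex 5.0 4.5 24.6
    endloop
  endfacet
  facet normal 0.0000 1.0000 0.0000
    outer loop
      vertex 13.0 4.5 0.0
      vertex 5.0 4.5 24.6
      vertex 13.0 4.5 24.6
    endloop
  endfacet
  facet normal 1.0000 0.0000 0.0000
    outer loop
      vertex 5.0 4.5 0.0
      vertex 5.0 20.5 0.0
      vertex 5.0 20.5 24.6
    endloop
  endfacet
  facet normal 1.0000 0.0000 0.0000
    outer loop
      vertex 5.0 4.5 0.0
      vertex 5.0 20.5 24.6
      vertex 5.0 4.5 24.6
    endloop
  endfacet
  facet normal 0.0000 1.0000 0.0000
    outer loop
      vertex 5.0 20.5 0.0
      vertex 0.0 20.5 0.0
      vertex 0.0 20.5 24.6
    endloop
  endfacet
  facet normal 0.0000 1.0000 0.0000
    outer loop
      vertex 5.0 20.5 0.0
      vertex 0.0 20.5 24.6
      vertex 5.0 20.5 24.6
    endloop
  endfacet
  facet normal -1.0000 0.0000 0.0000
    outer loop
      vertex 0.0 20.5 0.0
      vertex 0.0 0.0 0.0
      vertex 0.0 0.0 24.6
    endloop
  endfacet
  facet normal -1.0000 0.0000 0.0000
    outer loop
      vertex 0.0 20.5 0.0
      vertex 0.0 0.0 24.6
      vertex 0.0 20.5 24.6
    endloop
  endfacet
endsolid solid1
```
; perimeter-only toolpath
G21 ; units = mm
G90 ; absolute positioning
G28 ; home
; layer 1
G0 Z3.1
G0 X0.0 Y0.0
G1 X13.0 Y0.0
G1 X13.0 Y4.5
G1 X5.0 Y4.5
G1 X5.0 Y20.5
G1 X0.0 Y20.5
G1 X0.0 Y0.0
; layer 2
G0 Z6.2
G0 X0.0 Y0.0
G1 X13.0 Y0.0
G1 X13.0 Y4.5
G1 X5.0 Y4.5
G1 X5.0 Y20.5
G1 X0.0 Y20.5
G1 X0.0 Y0.0
; layer 3
G0 Z9.2
G0 X0.0 Y0.0
G1 X13.0 Y0.0
G1 X13.0 Y4.5
G1 X5.0 Y4.5
G1 X5.0 Y20.5
G1 X0.0 Y20.5
G1 X0.0 Y0.0
; layer 4
G0 Z12.3
G0 X0.0 Y0.0
G1 X13.0 Y0.0
G1 X13.0 Y4.5
G1 X5.0 Y4.5
G1 X5.0 Y20.5
G1 X0.0 Y20.5
G1 X0.0 Y0.0
; layer 5
G0 Z15.4
G0 X0.0 Y0.0
G1 X13.0 Y0.0
G1 X13.0 Y4.5
G1 X5.0 Y4.5
G1 X5.0 Y20.5
G1 X0.0 Y20.5
G1 X0.0 Y0.0
; layer 6
G0 Z18.5
G0 X0.0 Y0.0
G1 X13.0 Y0.0
G1 X13.0 Y4.5
G1 X5.0 Y4.5
G1 X5.0 Y20.5
G1 X0.0 Y20.5
G1 X0.0 Y0.0
; layer 7
G0 Z21.5
G0 X0.0 Y0.0
G1 X13.0 Y0.0
G1 X13.0 Y4.5
G1 X5.0 Y4.5
G1 X5.0 Y20.5
G1 X0.0 Y20.5
G1 X0.0 Y0.0
; layer 8
G0 Z24.6
G0 X0.0 Y0.0
G1 X13.0 Y0.0
G1 X13.0 Y4.5
G1 X5.0 Y4.5
G1 X5.0 Y20.5
G1 X0.0 Y20.5
G1 X0.0 Y0.0
M2 ; end

The solid is an L-shaped prism: outer 13 × 20.5 mm, arm thicknesses ≈ 4.5 mm (horizontal) and 5 mm (vertical), extruded 24.6 mm in z. Slicing at Δz = 3.1 mm — 8 equal slices spanning the solid's height, so layer i sits at z = i·h/8 — gives 8 non-empty perimeters. Each is a 6-segment closed polygon; G0 lifts to the layer z and rapids to the start vertex, then G1 traces the edges.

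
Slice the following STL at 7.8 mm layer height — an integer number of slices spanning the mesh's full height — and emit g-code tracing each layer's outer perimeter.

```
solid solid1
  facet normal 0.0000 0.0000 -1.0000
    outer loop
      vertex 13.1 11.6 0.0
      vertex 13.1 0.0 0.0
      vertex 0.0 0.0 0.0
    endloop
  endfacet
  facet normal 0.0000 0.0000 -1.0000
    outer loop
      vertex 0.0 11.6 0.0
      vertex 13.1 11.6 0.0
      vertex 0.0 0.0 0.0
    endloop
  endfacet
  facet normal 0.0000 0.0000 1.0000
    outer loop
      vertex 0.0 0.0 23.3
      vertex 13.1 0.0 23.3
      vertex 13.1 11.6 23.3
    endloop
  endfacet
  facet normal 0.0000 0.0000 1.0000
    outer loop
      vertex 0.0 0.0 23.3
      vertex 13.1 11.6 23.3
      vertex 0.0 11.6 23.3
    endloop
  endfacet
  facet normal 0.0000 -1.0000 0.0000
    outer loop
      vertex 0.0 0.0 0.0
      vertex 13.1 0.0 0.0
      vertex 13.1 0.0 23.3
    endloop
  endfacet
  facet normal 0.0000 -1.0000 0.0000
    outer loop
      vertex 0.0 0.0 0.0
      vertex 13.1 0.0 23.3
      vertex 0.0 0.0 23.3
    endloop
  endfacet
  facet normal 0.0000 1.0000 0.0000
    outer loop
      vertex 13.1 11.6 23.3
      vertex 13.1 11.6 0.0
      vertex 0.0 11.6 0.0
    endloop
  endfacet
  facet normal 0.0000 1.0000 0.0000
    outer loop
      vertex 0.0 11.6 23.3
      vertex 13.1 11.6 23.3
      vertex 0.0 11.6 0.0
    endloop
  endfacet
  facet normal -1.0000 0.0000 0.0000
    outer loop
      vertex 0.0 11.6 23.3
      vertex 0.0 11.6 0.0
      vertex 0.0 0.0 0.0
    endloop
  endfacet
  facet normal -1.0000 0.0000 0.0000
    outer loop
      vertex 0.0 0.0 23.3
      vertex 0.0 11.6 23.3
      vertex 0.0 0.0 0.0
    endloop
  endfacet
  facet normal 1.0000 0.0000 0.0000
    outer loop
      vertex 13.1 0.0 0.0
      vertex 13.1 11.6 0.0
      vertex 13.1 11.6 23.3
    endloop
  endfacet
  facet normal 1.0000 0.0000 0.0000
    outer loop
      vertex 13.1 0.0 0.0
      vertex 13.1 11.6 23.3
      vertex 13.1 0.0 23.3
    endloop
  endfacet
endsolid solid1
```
; perimeter-only toolpath
G21 ; units = mm
G90 ; absolute positioning
G28 ; home
; layer 1
G0 Z7.8
G0 X0.0 Y0.0
G1 X13.1 Y0.0
G1 X13.1 Y11.6
G1 X0.0 Y11.6
G1 X0.0 Y0.0
; layer 2
G0 Z15.5
G0 X0.0 Y0.0
G1 X13.1 Y0.0
G1 X13.1 Y11.6
G1 X0.0 Y11.6
G1 X0.0 Y0.0
; layer 3
G0 Z23.3
G0 X0.0 Y0.0
G1 X13.1 Y0.0
G1 X13.1 Y11.6
G1 X0.0 Y11.6
G1 X0.0 Y0.0
M2 ; end

The solid is a rectangular box, roughly 13.1 × 11.6 mm footprint and 23.3 mm tall. Slicing at Δz = 7.8 mm — 3 equal slices spanning the solid's height, so layer i sits at z = i·h/3 — gives 3 non-empty perimeters. Each is a 4-segment closed polygon; G0 lifts to the layer z and rapids to the start vertex, then G1 traces the edges.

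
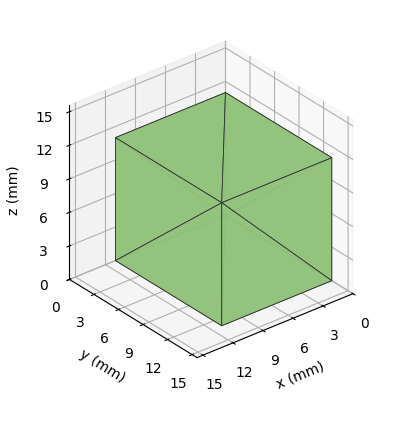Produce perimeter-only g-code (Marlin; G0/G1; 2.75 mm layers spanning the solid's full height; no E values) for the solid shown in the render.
Reading the render: the shape is a rectangular box, roughly 11 × 13 mm footprint and 11 mm tall (dimensions read to the nearest mm from the axis ticks). For the g-code, the solid's height is divided into equal slices at the stated Δz and each level perimeter traced with G1 moves after a G0 lift.

; perimeter-only toolpath
G21 ; units = mm
G90 ; absolute positioning
G28 ; home
; layer 1
G0 Z2.75
G0 X0.00 Y0.00
G1 X11.00 Y0.00
G1 X11.00 Y13.00
G1 X0.00 Y13.00
G1 X0.00 Y0.00
; layer 2
G0 Z5.50
G0 X0.00 Y0.00
G1 X11.00 Y0.00
G1 X11.00 Y13.00
G1 X0.00 Y13.00
G1 X0.00 Y0.00
; layer 3
G0 Z8.25
G0 X0.00 Y0.00
G1 X11.00 Y0.00
G1 X11.00 Y13.00
G1 X0.00 Y13.00
G1 X0.00 Y0.00
; layer 4
G0 Z11.00
G0 X0.00 Y0.00
G1 X11.00 Y0.00
G1 X11.00 Y13.00
G1 X0.00 Y13.00
G1 X0.00 Y0.00
M2 ; end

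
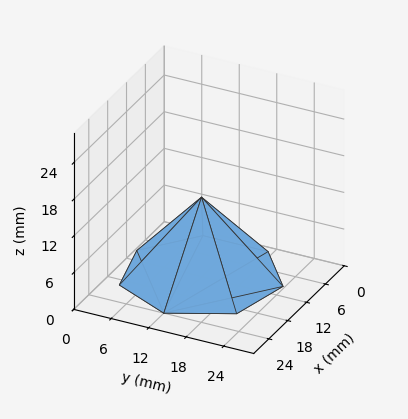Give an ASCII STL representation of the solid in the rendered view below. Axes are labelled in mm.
Reading the render: the shape is a regular 7-sided pyramid, base circumscribed radius ≈ 12 mm, apex at z ≈ 13 mm (dimensions read to the nearest mm from the axis ticks). For the STL, each face is triangulated and given an outward normal.

solid part
  facet normal 0.0000 0.0000 -1.0000
    outer loop
      vertex 9.330 23.699 0.000
      vertex 19.482 21.382 0.000
      vertex 24.000 12.000 0.000
    endloop
  endfacet
  facet normal 0.0000 0.0000 -1.0000
    outer loop
      vertex 1.188 17.207 0.000
      vertex 9.330 23.699 0.000
      vertex 24.000 12.000 0.000
    endloop
  endfacet
  facet normal 0.0000 0.0000 -1.0000
    outer loop
      vertex 1.188 6.793 0.000
      vertex 1.188 17.207 0.000
      vertex 24.000 12.000 0.000
    endloop
  endfacet
  facet normal 0.0000 0.0000 -1.0000
    outer loop
      vertex 9.330 0.301 0.000
      vertex 1.188 6.793 0.000
      vertex 24.000 12.000 0.000
    endloop
  endfacet
  facet normal 0.0000 0.0000 -1.0000
    outer loop
      vertex 19.482 2.618 0.000
      vertex 9.330 0.301 0.000
      vertex 24.000 12.000 0.000
    endloop
  endfacet
  facet normal 0.6927 0.3336 0.6394
    outer loop
      vertex 24.000 12.000 0.000
      vertex 19.482 21.382 0.000
      vertex 12.000 12.000 13.000
    endloop
  endfacet
  facet normal 0.1711 0.7496 0.6394
    outer loop
      vertex 19.482 21.382 0.000
      vertex 9.330 23.699 0.000
      vertex 12.000 12.000 13.000
    endloop
  endfacet
  facet normal -0.4793 0.6011 0.6394
    outer loop
      vertex 9.330 23.699 0.000
      vertex 1.188 17.207 0.000
      vertex 12.000 12.000 13.000
    endloop
  endfacet
  facet normal -0.7688 0.0000 0.6394
    outer loop
      vertex 1.188 17.207 0.000
      vertex 1.188 6.793 0.000
      vertex 12.000 12.000 13.000
    endloop
  endfacet
  facet normal -0.4793 -0.6011 0.6394
    outer loop
      vertex 1.188 6.793 0.000
      vertex 9.330 0.301 0.000
      vertex 12.000 12.000 13.000
    endloop
  endfacet
  facet normal 0.1711 -0.7496 0.6394
    outer loop
      vertex 9.330 0.301 0.000
      vertex 19.482 2.618 0.000
      vertex 12.000 12.000 13.000
    endloop
  endfacet
  facet normal 0.6927 -0.3336 0.6394
    outer loop
      vertex 19.482 2.618 0.000
      vertex 24.000 12.000 0.000
      vertex 12.000 12.000 13.000
    endloop
  endfacet
endsolid part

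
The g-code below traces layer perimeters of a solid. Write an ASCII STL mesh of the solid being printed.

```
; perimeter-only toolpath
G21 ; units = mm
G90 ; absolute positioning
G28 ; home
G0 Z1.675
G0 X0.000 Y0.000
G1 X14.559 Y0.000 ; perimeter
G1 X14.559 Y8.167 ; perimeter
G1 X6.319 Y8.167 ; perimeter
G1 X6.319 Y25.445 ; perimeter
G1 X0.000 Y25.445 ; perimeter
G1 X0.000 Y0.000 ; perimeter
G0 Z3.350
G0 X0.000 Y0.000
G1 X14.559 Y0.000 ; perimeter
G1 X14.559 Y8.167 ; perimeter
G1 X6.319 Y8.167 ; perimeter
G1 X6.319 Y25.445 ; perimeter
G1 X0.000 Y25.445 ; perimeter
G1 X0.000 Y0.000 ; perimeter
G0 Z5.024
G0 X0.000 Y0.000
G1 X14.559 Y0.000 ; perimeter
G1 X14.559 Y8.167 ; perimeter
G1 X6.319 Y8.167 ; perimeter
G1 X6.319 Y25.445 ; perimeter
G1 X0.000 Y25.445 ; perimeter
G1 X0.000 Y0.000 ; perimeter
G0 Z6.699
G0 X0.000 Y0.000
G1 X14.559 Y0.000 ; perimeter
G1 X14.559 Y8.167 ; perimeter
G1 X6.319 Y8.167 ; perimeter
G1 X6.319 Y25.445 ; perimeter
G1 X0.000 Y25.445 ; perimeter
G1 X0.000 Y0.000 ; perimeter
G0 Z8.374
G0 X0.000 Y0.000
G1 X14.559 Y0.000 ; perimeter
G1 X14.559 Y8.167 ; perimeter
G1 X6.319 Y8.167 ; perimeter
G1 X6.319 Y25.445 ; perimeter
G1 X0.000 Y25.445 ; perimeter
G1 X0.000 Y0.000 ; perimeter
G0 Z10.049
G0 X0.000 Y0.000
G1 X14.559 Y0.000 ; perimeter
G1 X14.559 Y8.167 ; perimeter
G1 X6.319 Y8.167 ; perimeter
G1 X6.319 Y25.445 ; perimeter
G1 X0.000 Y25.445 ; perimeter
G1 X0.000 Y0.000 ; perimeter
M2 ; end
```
solid part
  facet normal 0.0000 0.0000 -1.0000
    outer loop
      vertex 14.559 8.167 0.000
      vertex 14.559 0.000 0.000
      vertex 0.000 0.000 0.000
    endloop
  endfacet
  facet normal 0.0000 0.0000 -1.0000
    outer loop
      vertex 6.319 8.167 0.000
      vertex 14.559 8.167 0.000
      vertex 0.000 0.000 0.000
    endloop
  endfacet
  facet normal 0.0000 0.0000 -1.0000
    outer loop
      vertex 6.319 25.445 0.000
      vertex 6.319 8.167 0.000
      vertex 0.000 0.000 0.000
    endloop
  endfacet
  facet normal 0.0000 0.0000 -1.0000
    outer loop
      vertex 0.000 25.445 0.000
      vertex 6.319 25.445 0.000
      vertex 0.000 0.000 0.000
    endloop
  endfacet
  facet normal 0.0000 0.0000 1.0000
    outer loop
      vertex 0.000 0.000 10.049
      vertex 14.559 0.000 10.049
      vertex 14.559 8.167 10.049
    endloop
  endfacet
  facet normal 0.0000 0.0000 1.0000
    outer loop
      vertex 0.000 0.000 10.049
      vertex 14.559 8.167 10.049
      vertex 6.319 8.167 10.049
    endloop
  endfacet
  facet normal 0.0000 0.0000 1.0000
    outer loop
      vertex 0.000 0.000 10.049
      vertex 6.319 8.167 10.049
      vertex 6.319 25.445 10.049
    endloop
  endfacet
  facet normal 0.0000 0.0000 1.0000
    outer loop
      vertex 0.000 0.000 10.049
      vertex 6.319 25.445 10.049
      vertex 0.000 25.445 10.049
    endloop
  endfacet
  facet normal 0.0000 -1.0000 0.0000
    outer loop
      vertex 0.000 0.000 0.000
      vertex 14.559 0.000 0.000
      vertex 14.559 0.000 10.049
    endloop
  endfacet
  facet normal 0.0000 -1.0000 0.0000
    outer loop
      vertex 0.000 0.000 0.000
      vertex 14.559 0.000 10.049
      vertex 0.000 0.000 10.049
    endloop
  endfacet
  facet normal 1.0000 0.0000 0.0000
    outer loop
      vertex 14.559 0.000 0.000
      vertex 14.559 8.167 0.000
      vertex 14.559 8.167 10.049
    endloop
  endfacet
  facet normal 1.0000 0.0000 0.0000
    outer loop
      vertex 14.559 0.000 0.000
      vertex 14.559 8.167 10.049
      vertex 14.559 0.000 10.049
    endloop
  endfacet
  facet normal 0.0000 1.0000 0.0000
    outer loop
      vertex 14.559 8.167 0.000
      vertex 6.319 8.167 0.000
      vertex 6.319 8.167 10.049
    endloop
  endfacet
  facet normal 0.0000 1.0000 0.0000
    outer loop
      vertex 14.559 8.167 0.000
      vertex 6.319 8.167 10.049
      vertex 14.559 8.167 10.049
    endloop
  endfacet
  facet normal 1.0000 0.0000 0.0000
    outer loop
      vertex 6.319 8.167 0.000
      vertex 6.319 25.445 0.000
      vertex 6.319 25.445 10.049
    endloop
  endfacet
  facet normal 1.0000 0.0000 0.0000
    outer loop
      vertex 6.319 8.167 0.000
      vertex 6.319 25.445 10.049
      vertex 6.319 8.167 10.049
    endloop
  endfacet
  facet normal 0.0000 1.0000 0.0000
    outer loop
      vertex 6.319 25.445 0.000
      vertex 0.000 25.445 0.000
      vertex 0.000 25.445 10.049
    endloop
  endfacet
  facet normal 0.0000 1.0000 0.0000
    outer loop
      vertex 6.319 25.445 0.000
      vertex 0.000 25.445 10.049
      vertex 6.319 25.445 10.049
    endloop
  endfacet
  facet normal -1.0000 0.0000 0.0000
    outer loop
      vertex 0.000 25.445 0.000
      vertex 0.000 0.000 0.000
      vertex 0.000 0.000 10.049
    endloop
  endfacet
  facet normal -1.0000 0.0000 0.0000
    outer loop
      vertex 0.000 25.445 0.000
      vertex 0.000 0.000 10.049
      vertex 0.000 25.445 10.049
    endloop
  endfacet
endsolid part

The G0 Z moves step by Δz≈1.675 mm. Every layer's G1 loop is the same polygon, so the solid is a straight extrusion of it from z=0 to z≈10. Closing with flat bottom and top caps and triangulating gives 20 facets — an L-shaped prism: outer 14.6 × 25.4 mm, arm thicknesses ≈ 8.17 mm (horizontal) and 6.32 mm (vertical), extruded 10 mm in z.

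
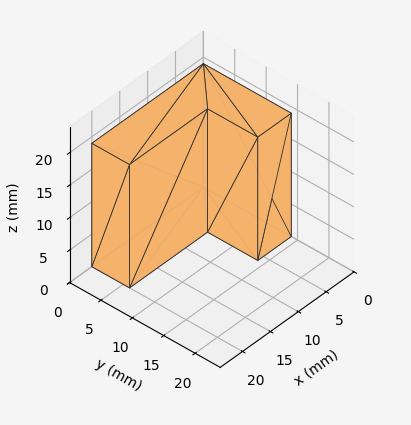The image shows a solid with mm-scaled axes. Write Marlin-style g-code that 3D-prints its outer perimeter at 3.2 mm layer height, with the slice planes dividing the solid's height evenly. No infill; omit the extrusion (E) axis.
Reading the render: the shape is an L-shaped prism: outer 20 × 14 mm, arm thicknesses ≈ 6 mm (horizontal) and 6 mm (vertical), extruded 19 mm in z (dimensions read to the nearest mm from the axis ticks). For the g-code, the solid's height is divided into equal slices at the stated Δz and each level perimeter traced with G1 moves after a G0 lift.

; perimeter-only toolpath
G21 ; units = mm
G90 ; absolute positioning
G28 ; home
; layer 1
G0 Z3.2
G0 X0.0 Y0.0
G1 X20.0 Y0.0
G1 X20.0 Y6.0
G1 X6.0 Y6.0
G1 X6.0 Y14.0
G1 X0.0 Y14.0
G1 X0.0 Y0.0
; layer 2
G0 Z6.3
G0 X0.0 Y0.0
G1 X20.0 Y0.0
G1 X20.0 Y6.0
G1 X6.0 Y6.0
G1 X6.0 Y14.0
G1 X0.0 Y14.0
G1 X0.0 Y0.0
; layer 3
G0 Z9.5
G0 X0.0 Y0.0
G1 X20.0 Y0.0
G1 X20.0 Y6.0
G1 X6.0 Y6.0
G1 X6.0 Y14.0
G1 X0.0 Y14.0
G1 X0.0 Y0.0
; layer 4
G0 Z12.7
G0 X0.0 Y0.0
G1 X20.0 Y0.0
G1 X20.0 Y6.0
G1 X6.0 Y6.0
G1 X6.0 Y14.0
G1 X0.0 Y14.0
G1 X0.0 Y0.0
; layer 5
G0 Z15.8
G0 X0.0 Y0.0
G1 X20.0 Y0.0
G1 X20.0 Y6.0
G1 X6.0 Y6.0
G1 X6.0 Y14.0
G1 X0.0 Y14.0
G1 X0.0 Y0.0
; layer 6
G0 Z19.0
G0 X0.0 Y0.0
G1 X20.0 Y0.0
G1 X20.0 Y6.0
G1 X6.0 Y6.0
G1 X6.0 Y14.0
G1 X0.0 Y14.0
G1 X0.0 Y0.0
M2 ; end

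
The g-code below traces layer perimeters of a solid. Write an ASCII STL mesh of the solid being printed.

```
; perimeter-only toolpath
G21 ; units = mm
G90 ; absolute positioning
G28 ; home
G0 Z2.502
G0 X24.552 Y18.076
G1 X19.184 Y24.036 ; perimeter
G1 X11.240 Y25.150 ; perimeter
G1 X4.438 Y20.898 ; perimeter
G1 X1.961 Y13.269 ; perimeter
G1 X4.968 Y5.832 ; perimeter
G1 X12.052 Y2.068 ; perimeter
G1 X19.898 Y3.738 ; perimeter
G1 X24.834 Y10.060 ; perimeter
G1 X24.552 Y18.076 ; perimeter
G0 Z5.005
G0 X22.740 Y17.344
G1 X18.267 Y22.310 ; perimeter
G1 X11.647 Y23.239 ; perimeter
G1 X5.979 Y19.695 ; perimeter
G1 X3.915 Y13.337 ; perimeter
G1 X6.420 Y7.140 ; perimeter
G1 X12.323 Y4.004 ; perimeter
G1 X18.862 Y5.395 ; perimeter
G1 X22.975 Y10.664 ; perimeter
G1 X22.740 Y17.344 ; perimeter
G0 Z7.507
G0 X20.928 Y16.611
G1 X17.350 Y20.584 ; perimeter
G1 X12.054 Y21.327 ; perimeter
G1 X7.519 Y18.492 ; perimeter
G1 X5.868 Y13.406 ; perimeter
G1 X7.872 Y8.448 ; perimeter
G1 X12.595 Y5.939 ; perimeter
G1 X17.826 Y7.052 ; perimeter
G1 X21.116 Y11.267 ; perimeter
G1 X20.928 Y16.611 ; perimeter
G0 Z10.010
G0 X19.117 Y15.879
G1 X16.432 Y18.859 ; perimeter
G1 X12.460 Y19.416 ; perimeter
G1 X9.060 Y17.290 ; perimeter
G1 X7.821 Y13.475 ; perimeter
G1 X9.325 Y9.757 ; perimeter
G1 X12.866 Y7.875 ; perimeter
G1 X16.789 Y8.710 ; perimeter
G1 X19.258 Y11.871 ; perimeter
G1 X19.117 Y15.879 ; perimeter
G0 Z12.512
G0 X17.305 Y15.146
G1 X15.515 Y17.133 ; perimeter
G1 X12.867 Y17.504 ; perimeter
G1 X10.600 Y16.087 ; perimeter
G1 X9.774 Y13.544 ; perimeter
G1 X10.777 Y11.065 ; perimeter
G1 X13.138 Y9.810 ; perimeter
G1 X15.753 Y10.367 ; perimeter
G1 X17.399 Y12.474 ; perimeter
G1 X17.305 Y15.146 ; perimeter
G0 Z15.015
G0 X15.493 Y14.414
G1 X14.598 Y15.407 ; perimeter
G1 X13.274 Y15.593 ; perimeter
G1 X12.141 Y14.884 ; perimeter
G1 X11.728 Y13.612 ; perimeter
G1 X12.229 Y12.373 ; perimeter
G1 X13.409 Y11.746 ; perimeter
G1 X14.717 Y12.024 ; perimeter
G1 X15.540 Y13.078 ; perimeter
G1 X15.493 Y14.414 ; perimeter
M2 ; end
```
solid part
  facet normal 0.0000 0.0000 -1.0000
    outer loop
      vertex 10.833 27.062 0.000
      vertex 20.101 25.762 0.000
      vertex 26.364 18.809 0.000
    endloop
  endfacet
  facet normal 0.0000 0.0000 -1.0000
    outer loop
      vertex 2.898 22.101 0.000
      vertex 10.833 27.062 0.000
      vertex 26.364 18.809 0.000
    endloop
  endfacet
  facet normal 0.0000 0.0000 -1.0000
    outer loop
      vertex 0.008 13.200 0.000
      vertex 2.898 22.101 0.000
      vertex 26.364 18.809 0.000
    endloop
  endfacet
  facet normal 0.0000 0.0000 -1.0000
    outer loop
      vertex 3.516 4.524 0.000
      vertex 0.008 13.200 0.000
      vertex 26.364 18.809 0.000
    endloop
  endfacet
  facet normal 0.0000 0.0000 -1.0000
    outer loop
      vertex 11.780 0.133 0.000
      vertex 3.516 4.524 0.000
      vertex 26.364 18.809 0.000
    endloop
  endfacet
  facet normal 0.0000 0.0000 -1.0000
    outer loop
      vertex 20.934 2.081 0.000
      vertex 11.780 0.133 0.000
      vertex 26.364 18.809 0.000
    endloop
  endfacet
  facet normal 0.0000 0.0000 -1.0000
    outer loop
      vertex 26.693 9.457 0.000
      vertex 20.934 2.081 0.000
      vertex 26.364 18.809 0.000
    endloop
  endfacet
  facet normal 0.5990 0.5396 0.5917
    outer loop
      vertex 26.364 18.809 0.000
      vertex 20.101 25.762 0.000
      vertex 13.681 13.681 17.517
    endloop
  endfacet
  facet normal 0.1120 0.7984 0.5917
    outer loop
      vertex 20.101 25.762 0.000
      vertex 10.833 27.062 0.000
      vertex 13.681 13.681 17.517
    endloop
  endfacet
  facet normal -0.4274 0.6836 0.5917
    outer loop
      vertex 10.833 27.062 0.000
      vertex 2.898 22.101 0.000
      vertex 13.681 13.681 17.517
    endloop
  endfacet
  facet normal -0.7668 0.2490 0.5917
    outer loop
      vertex 2.898 22.101 0.000
      vertex 0.008 13.200 0.000
      vertex 13.681 13.681 17.517
    endloop
  endfacet
  facet normal -0.7474 -0.3022 0.5917
    outer loop
      vertex 0.008 13.200 0.000
      vertex 3.516 4.524 0.000
      vertex 13.681 13.681 17.517
    endloop
  endfacet
  facet normal -0.3783 -0.7119 0.5917
    outer loop
      vertex 3.516 4.524 0.000
      vertex 11.780 0.133 0.000
      vertex 13.681 13.681 17.517
    endloop
  endfacet
  facet normal 0.1678 -0.7885 0.5917
    outer loop
      vertex 11.780 0.133 0.000
      vertex 20.934 2.081 0.000
      vertex 13.681 13.681 17.517
    endloop
  endfacet
  facet normal 0.6354 -0.4961 0.5917
    outer loop
      vertex 20.934 2.081 0.000
      vertex 26.693 9.457 0.000
      vertex 13.681 13.681 17.517
    endloop
  endfacet
  facet normal 0.8057 0.0283 0.5917
    outer loop
      vertex 26.693 9.457 0.000
      vertex 26.364 18.809 0.000
      vertex 13.681 13.681 17.517
    endloop
  endfacet
endsolid part

The G0 Z moves step by Δz≈2.502 mm. The G1 loops shrink linearly with z, so the solid tapers from its base footprint up to z≈17.5. Closing with a flat bottom cap and the tapered top and triangulating gives 16 facets — a regular 9-sided pyramid, base circumscribed radius ≈ 13.7 mm, apex at z ≈ 17.5 mm.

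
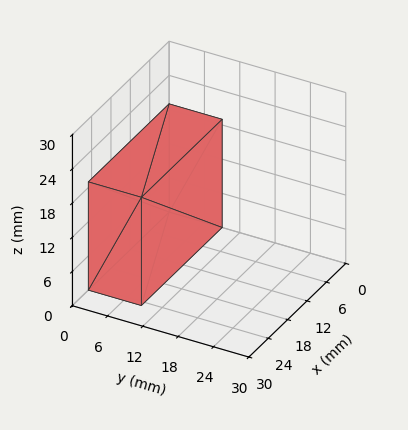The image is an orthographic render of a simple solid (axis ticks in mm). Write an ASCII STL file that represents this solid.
Reading the render: the shape is a rectangular box, roughly 25 × 9 mm footprint and 19 mm tall (dimensions read to the nearest mm from the axis ticks). For the STL, each face is triangulated and given an outward normal.

solid part
  facet normal 0.0000 0.0000 -1.0000
    outer loop
      vertex 25.0 9.0 0.0
      vertex 25.0 0.0 0.0
      vertex 0.0 0.0 0.0
    endloop
  endfacet
  facet normal 0.0000 0.0000 -1.0000
    outer loop
      vertex 0.0 9.0 0.0
      vertex 25.0 9.0 0.0
      vertex 0.0 0.0 0.0
    endloop
  endfacet
  facet normal 0.0000 0.0000 1.0000
    outer loop
      vertex 0.0 0.0 19.0
      vertex 25.0 0.0 19.0
      vertex 25.0 9.0 19.0
    endloop
  endfacet
  facet normal 0.0000 0.0000 1.0000
    outer loop
      vertex 0.0 0.0 19.0
      vertex 25.0 9.0 19.0
      vertex 0.0 9.0 19.0
    endloop
  endfacet
  facet normal 0.0000 -1.0000 0.0000
    outer loop
      vertex 0.0 0.0 0.0
      vertex 25.0 0.0 0.0
      vertex 25.0 0.0 19.0
    endloop
  endfacet
  facet normal 0.0000 -1.0000 0.0000
    outer loop
      vertex 0.0 0.0 0.0
      vertex 25.0 0.0 19.0
      vertex 0.0 0.0 19.0
    endloop
  endfacet
  facet normal 0.0000 1.0000 0.0000
    outer loop
      vertex 25.0 9.0 19.0
      vertex 25.0 9.0 0.0
      vertex 0.0 9.0 0.0
    endloop
  endfacet
  facet normal 0.0000 1.0000 0.0000
    outer loop
      vertex 0.0 9.0 19.0
      vertex 25.0 9.0 19.0
      vertex 0.0 9.0 0.0
    endloop
  endfacet
  facet normal -1.0000 0.0000 0.0000
    outer loop
      vertex 0.0 9.0 19.0
      vertex 0.0 9.0 0.0
      vertex 0.0 0.0 0.0
    endloop
  endfacet
  facet normal -1.0000 0.0000 0.0000
    outer loop
      vertex 0.0 0.0 19.0
      vertex 0.0 9.0 19.0
      vertex 0.0 0.0 0.0
    endloop
  endfacet
  facet normal 1.0000 0.0000 0.0000
    outer loop
      vertex 25.0 0.0 0.0
      vertex 25.0 9.0 0.0
      vertex 25.0 9.0 19.0
    endloop
  endfacet
  facet normal 1.0000 0.0000 0.0000
    outer loop
      vertex 25.0 0.0 0.0
      vertex 25.0 9.0 19.0
      vertex 25.0 0.0 19.0
    endloop
  endfacet
endsolid part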